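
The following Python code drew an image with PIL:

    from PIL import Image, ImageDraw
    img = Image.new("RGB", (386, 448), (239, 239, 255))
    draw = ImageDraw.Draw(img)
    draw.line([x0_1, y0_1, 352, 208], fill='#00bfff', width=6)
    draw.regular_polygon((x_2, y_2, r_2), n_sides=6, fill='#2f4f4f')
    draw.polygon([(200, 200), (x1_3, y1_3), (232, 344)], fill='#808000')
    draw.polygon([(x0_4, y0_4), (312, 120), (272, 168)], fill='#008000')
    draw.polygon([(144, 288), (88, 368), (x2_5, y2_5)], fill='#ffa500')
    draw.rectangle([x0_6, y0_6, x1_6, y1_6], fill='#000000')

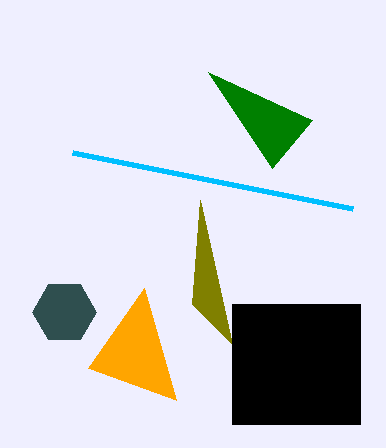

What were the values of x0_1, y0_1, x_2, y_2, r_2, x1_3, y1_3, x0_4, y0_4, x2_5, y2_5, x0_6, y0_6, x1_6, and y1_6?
x0_1 = 72, y0_1 = 152, x_2 = 64, y_2 = 312, r_2 = 32, x1_3 = 192, y1_3 = 304, x0_4 = 208, y0_4 = 72, x2_5 = 176, y2_5 = 400, x0_6 = 232, y0_6 = 304, x1_6 = 360, y1_6 = 424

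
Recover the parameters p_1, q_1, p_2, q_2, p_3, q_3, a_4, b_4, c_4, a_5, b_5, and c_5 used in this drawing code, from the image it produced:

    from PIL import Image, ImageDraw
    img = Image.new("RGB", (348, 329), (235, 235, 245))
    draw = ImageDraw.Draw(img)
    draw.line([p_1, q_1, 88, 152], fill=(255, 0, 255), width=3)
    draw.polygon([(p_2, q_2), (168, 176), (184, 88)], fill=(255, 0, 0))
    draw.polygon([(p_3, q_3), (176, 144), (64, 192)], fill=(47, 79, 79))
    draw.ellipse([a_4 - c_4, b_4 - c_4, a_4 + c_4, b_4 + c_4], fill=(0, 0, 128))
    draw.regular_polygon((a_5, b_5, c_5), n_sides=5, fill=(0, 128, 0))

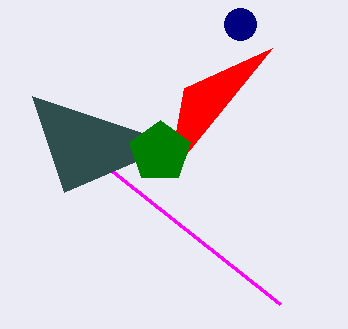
p_1 = 280, q_1 = 304, p_2 = 272, q_2 = 48, p_3 = 32, q_3 = 96, a_4 = 240, b_4 = 24, c_4 = 16, a_5 = 160, b_5 = 152, c_5 = 32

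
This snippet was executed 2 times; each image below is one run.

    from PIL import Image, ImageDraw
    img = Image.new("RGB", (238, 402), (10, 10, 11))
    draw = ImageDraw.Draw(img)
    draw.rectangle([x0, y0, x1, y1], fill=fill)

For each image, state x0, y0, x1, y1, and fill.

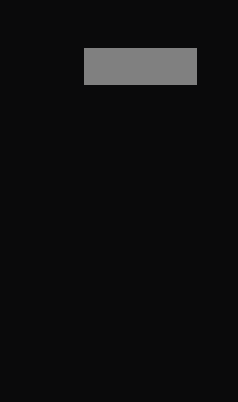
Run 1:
x0 = 84; y0 = 48; x1 = 196; y1 = 84; fill = 'gray'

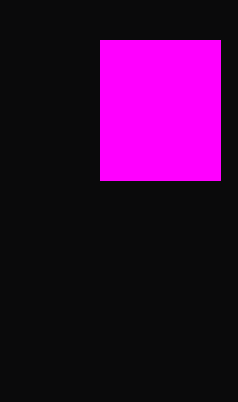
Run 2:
x0 = 100; y0 = 40; x1 = 220; y1 = 180; fill = 'magenta'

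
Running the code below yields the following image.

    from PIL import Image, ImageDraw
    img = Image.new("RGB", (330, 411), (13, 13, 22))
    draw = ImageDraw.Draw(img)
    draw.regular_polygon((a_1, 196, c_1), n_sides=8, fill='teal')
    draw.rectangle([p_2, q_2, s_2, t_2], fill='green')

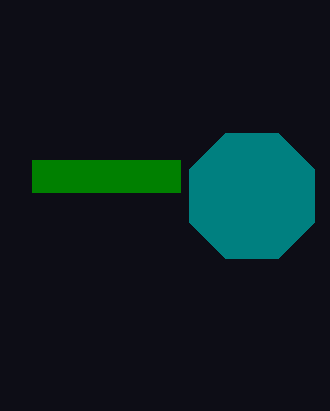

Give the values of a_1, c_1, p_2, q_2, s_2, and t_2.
a_1 = 252
c_1 = 68
p_2 = 32
q_2 = 160
s_2 = 180
t_2 = 192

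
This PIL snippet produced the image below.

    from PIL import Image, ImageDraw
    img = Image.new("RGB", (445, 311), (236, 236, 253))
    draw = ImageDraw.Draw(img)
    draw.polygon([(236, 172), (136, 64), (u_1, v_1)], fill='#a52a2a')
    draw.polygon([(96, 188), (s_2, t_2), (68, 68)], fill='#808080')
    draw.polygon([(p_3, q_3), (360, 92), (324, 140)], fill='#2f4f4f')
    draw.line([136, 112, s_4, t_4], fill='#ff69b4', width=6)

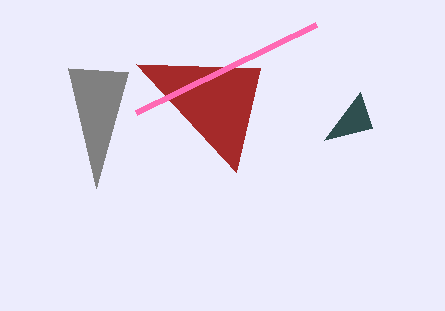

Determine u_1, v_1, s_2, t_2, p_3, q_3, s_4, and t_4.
u_1 = 260; v_1 = 68; s_2 = 128; t_2 = 72; p_3 = 372; q_3 = 128; s_4 = 316; t_4 = 24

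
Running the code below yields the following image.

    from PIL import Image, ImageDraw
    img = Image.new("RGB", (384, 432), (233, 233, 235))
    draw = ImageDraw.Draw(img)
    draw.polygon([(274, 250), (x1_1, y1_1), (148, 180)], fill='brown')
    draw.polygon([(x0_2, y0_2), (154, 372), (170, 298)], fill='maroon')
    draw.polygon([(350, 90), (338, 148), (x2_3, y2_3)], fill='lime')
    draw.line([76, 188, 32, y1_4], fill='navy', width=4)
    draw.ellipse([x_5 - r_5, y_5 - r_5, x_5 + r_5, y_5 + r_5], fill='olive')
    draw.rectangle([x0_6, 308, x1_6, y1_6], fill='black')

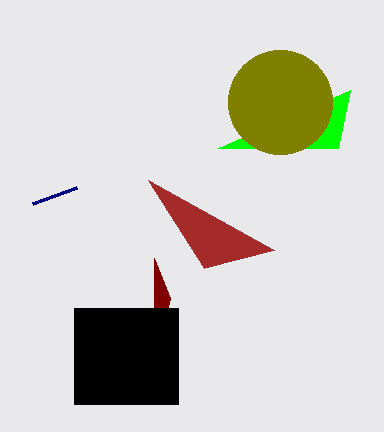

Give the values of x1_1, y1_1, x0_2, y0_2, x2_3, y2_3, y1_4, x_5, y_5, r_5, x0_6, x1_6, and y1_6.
x1_1 = 204
y1_1 = 268
x0_2 = 154
y0_2 = 258
x2_3 = 218
y2_3 = 148
y1_4 = 204
x_5 = 280
y_5 = 102
r_5 = 52
x0_6 = 74
x1_6 = 178
y1_6 = 404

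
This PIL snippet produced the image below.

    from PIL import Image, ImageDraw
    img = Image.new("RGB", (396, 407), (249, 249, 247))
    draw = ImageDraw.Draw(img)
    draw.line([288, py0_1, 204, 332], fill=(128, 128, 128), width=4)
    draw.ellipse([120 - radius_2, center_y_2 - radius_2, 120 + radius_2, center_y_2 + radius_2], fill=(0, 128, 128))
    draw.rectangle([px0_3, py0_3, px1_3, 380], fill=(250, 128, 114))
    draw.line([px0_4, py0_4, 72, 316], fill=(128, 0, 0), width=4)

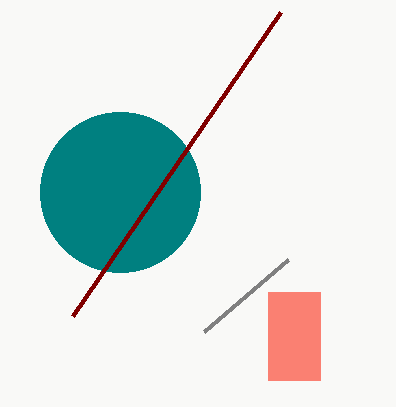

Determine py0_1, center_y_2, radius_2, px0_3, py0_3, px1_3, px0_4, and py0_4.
py0_1 = 260, center_y_2 = 192, radius_2 = 80, px0_3 = 268, py0_3 = 292, px1_3 = 320, px0_4 = 280, py0_4 = 12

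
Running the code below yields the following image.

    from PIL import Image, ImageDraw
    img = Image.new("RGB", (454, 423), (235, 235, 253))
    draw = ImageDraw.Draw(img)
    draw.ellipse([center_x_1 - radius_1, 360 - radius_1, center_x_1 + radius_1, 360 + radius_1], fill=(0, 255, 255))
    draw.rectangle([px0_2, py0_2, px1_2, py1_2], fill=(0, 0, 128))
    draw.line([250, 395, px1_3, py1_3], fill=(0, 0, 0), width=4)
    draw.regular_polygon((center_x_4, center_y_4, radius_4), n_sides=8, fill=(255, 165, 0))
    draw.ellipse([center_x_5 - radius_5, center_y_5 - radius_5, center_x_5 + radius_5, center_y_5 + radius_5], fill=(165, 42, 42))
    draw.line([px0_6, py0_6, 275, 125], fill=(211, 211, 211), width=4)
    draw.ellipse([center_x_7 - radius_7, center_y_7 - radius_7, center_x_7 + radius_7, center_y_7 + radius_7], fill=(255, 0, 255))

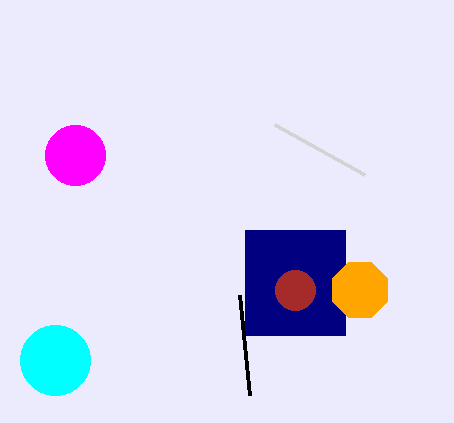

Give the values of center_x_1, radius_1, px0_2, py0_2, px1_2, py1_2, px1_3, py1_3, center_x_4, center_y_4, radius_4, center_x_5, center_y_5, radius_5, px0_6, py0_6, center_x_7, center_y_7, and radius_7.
center_x_1 = 55; radius_1 = 35; px0_2 = 245; py0_2 = 230; px1_2 = 345; py1_2 = 335; px1_3 = 240; py1_3 = 295; center_x_4 = 360; center_y_4 = 290; radius_4 = 30; center_x_5 = 295; center_y_5 = 290; radius_5 = 20; px0_6 = 365; py0_6 = 175; center_x_7 = 75; center_y_7 = 155; radius_7 = 30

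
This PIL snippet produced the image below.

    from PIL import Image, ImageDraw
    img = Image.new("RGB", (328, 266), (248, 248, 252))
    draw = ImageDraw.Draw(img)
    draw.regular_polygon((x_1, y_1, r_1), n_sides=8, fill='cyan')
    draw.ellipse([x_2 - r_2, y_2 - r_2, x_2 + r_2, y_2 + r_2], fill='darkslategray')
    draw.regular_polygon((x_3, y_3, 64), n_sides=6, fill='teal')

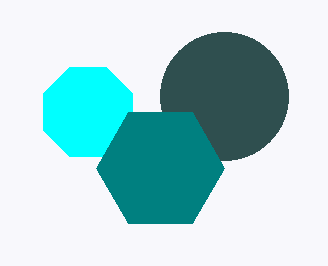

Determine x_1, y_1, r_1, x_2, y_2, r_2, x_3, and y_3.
x_1 = 88; y_1 = 112; r_1 = 48; x_2 = 224; y_2 = 96; r_2 = 64; x_3 = 160; y_3 = 168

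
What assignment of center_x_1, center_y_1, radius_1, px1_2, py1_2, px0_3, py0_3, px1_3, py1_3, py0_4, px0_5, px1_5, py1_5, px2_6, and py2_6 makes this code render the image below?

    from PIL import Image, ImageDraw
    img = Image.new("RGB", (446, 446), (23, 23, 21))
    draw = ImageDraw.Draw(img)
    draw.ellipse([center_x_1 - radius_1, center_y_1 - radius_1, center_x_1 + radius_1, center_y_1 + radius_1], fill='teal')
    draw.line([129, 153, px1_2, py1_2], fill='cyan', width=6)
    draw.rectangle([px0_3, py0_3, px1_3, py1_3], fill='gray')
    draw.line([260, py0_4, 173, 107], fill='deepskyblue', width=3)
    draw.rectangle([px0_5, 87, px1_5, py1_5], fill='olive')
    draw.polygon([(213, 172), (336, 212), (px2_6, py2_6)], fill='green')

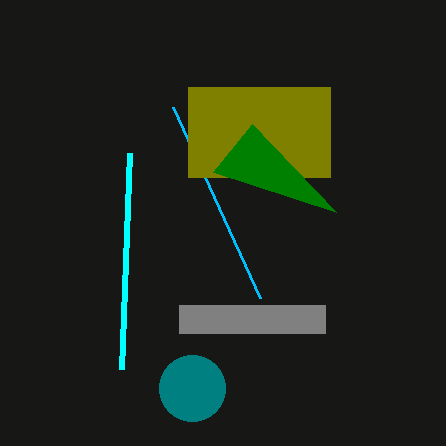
center_x_1 = 192, center_y_1 = 388, radius_1 = 33, px1_2 = 121, py1_2 = 369, px0_3 = 179, py0_3 = 305, px1_3 = 325, py1_3 = 333, py0_4 = 298, px0_5 = 188, px1_5 = 330, py1_5 = 177, px2_6 = 252, py2_6 = 124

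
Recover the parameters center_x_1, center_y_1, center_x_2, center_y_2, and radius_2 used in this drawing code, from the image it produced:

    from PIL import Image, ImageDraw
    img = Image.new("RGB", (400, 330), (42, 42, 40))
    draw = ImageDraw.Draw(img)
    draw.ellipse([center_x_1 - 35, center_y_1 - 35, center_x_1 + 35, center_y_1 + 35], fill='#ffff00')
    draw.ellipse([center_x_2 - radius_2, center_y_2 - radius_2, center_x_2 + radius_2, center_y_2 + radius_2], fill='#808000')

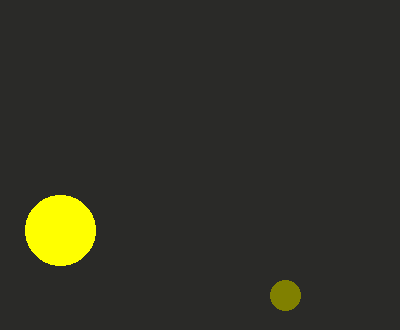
center_x_1 = 60, center_y_1 = 230, center_x_2 = 285, center_y_2 = 295, radius_2 = 15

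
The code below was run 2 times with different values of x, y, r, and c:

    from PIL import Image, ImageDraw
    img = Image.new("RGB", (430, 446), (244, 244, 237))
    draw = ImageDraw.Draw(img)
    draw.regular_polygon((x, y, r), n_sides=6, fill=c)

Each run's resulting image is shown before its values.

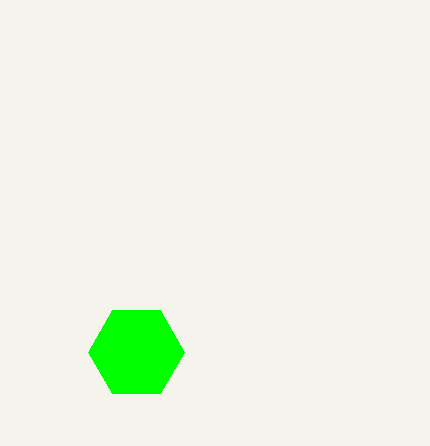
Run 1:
x = 136, y = 352, r = 48, c = 'lime'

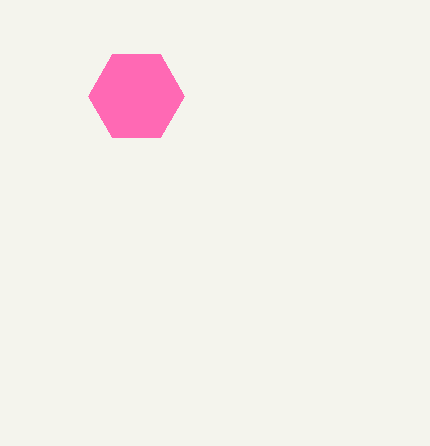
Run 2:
x = 136; y = 96; r = 48; c = 'hotpink'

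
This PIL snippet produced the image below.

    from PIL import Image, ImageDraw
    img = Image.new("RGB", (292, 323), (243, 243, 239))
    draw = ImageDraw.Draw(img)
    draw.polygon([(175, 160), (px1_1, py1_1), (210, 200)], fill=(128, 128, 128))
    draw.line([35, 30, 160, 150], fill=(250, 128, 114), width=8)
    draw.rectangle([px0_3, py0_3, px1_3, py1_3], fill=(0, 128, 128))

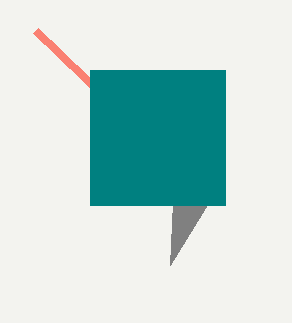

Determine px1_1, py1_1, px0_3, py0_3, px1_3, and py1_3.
px1_1 = 170; py1_1 = 265; px0_3 = 90; py0_3 = 70; px1_3 = 225; py1_3 = 205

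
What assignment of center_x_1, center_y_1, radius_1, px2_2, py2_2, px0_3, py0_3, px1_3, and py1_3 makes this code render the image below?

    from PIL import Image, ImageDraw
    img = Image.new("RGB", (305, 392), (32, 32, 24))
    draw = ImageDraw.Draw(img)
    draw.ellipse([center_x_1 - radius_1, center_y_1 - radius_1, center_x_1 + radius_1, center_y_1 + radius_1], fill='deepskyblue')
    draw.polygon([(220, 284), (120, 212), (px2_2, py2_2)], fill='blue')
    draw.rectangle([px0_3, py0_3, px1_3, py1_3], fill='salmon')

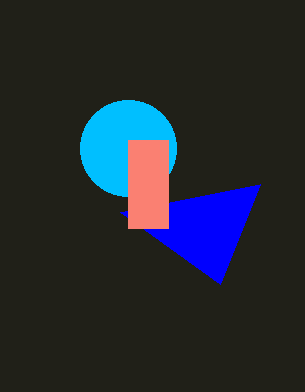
center_x_1 = 128
center_y_1 = 148
radius_1 = 48
px2_2 = 260
py2_2 = 184
px0_3 = 128
py0_3 = 140
px1_3 = 168
py1_3 = 228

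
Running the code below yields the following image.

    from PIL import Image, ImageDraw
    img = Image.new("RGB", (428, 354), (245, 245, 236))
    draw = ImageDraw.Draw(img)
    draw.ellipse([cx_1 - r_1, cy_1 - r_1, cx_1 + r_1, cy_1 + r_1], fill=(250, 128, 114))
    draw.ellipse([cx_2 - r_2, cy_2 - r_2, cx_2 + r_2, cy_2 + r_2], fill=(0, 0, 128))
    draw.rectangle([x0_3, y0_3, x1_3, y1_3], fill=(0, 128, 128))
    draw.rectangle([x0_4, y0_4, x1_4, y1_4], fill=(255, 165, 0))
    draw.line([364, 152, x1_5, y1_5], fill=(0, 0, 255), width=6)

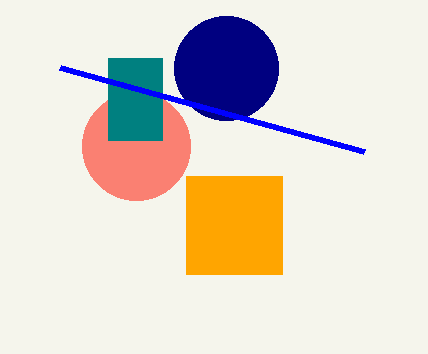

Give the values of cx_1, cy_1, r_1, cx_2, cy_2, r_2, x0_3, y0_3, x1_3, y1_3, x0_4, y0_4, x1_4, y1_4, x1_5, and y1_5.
cx_1 = 136
cy_1 = 146
r_1 = 54
cx_2 = 226
cy_2 = 68
r_2 = 52
x0_3 = 108
y0_3 = 58
x1_3 = 162
y1_3 = 140
x0_4 = 186
y0_4 = 176
x1_4 = 282
y1_4 = 274
x1_5 = 60
y1_5 = 68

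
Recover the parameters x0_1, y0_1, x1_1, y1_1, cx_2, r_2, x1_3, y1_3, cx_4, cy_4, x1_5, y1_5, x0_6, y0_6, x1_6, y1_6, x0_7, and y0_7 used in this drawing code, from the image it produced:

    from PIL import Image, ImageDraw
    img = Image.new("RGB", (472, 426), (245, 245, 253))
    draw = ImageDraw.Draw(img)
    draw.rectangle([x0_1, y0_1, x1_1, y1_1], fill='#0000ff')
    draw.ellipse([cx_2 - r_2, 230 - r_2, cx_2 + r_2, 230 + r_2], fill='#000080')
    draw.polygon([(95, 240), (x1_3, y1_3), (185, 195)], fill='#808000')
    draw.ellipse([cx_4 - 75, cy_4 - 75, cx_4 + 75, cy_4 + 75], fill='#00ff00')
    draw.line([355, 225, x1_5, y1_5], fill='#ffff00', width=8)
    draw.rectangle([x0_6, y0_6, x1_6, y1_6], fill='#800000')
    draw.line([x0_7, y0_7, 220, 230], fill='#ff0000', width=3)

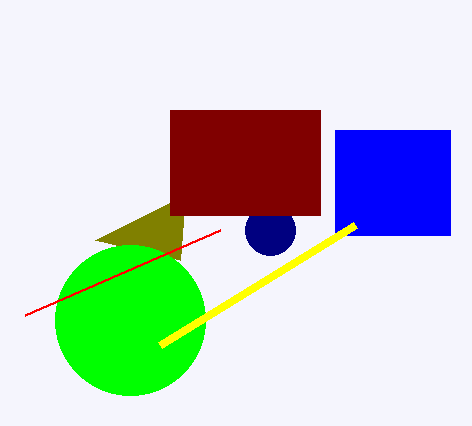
x0_1 = 335
y0_1 = 130
x1_1 = 450
y1_1 = 235
cx_2 = 270
r_2 = 25
x1_3 = 180
y1_3 = 260
cx_4 = 130
cy_4 = 320
x1_5 = 160
y1_5 = 345
x0_6 = 170
y0_6 = 110
x1_6 = 320
y1_6 = 215
x0_7 = 25
y0_7 = 315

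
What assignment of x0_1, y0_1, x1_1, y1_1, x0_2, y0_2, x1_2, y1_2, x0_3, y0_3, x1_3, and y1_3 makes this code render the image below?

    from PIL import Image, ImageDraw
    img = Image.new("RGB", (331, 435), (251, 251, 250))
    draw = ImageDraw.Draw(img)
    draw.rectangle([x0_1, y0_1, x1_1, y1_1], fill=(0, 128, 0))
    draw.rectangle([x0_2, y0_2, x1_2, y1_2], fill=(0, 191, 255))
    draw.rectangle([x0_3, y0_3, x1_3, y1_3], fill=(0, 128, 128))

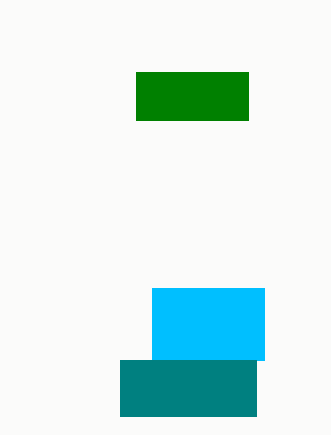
x0_1 = 136
y0_1 = 72
x1_1 = 248
y1_1 = 120
x0_2 = 152
y0_2 = 288
x1_2 = 264
y1_2 = 360
x0_3 = 120
y0_3 = 360
x1_3 = 256
y1_3 = 416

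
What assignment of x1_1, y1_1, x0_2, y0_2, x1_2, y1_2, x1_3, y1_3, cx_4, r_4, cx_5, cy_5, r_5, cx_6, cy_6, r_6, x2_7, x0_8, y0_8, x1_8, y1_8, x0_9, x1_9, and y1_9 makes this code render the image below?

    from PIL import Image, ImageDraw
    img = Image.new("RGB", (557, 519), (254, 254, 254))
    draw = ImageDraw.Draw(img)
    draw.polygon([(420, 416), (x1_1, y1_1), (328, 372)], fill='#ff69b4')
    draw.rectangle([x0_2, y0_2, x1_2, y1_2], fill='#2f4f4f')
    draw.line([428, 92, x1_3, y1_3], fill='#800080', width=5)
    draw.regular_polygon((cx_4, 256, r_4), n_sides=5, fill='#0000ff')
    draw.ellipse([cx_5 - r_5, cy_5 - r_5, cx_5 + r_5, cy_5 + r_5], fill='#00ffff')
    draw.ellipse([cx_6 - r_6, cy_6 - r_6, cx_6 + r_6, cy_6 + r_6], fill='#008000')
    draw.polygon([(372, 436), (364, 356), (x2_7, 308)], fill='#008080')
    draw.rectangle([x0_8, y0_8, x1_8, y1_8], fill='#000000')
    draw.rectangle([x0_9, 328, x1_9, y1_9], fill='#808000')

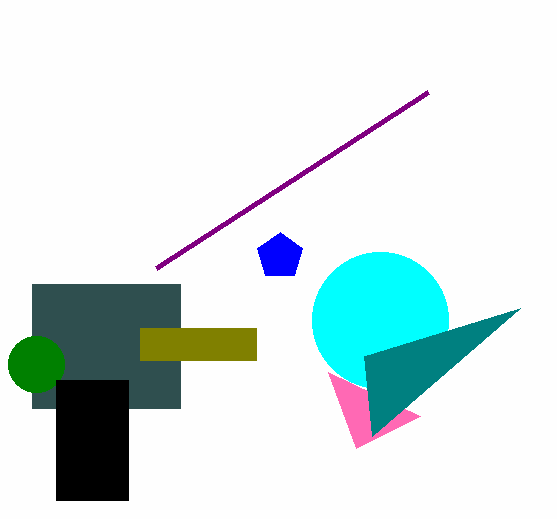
x1_1 = 356; y1_1 = 448; x0_2 = 32; y0_2 = 284; x1_2 = 180; y1_2 = 408; x1_3 = 156; y1_3 = 268; cx_4 = 280; r_4 = 24; cx_5 = 380; cy_5 = 320; r_5 = 68; cx_6 = 36; cy_6 = 364; r_6 = 28; x2_7 = 520; x0_8 = 56; y0_8 = 380; x1_8 = 128; y1_8 = 500; x0_9 = 140; x1_9 = 256; y1_9 = 360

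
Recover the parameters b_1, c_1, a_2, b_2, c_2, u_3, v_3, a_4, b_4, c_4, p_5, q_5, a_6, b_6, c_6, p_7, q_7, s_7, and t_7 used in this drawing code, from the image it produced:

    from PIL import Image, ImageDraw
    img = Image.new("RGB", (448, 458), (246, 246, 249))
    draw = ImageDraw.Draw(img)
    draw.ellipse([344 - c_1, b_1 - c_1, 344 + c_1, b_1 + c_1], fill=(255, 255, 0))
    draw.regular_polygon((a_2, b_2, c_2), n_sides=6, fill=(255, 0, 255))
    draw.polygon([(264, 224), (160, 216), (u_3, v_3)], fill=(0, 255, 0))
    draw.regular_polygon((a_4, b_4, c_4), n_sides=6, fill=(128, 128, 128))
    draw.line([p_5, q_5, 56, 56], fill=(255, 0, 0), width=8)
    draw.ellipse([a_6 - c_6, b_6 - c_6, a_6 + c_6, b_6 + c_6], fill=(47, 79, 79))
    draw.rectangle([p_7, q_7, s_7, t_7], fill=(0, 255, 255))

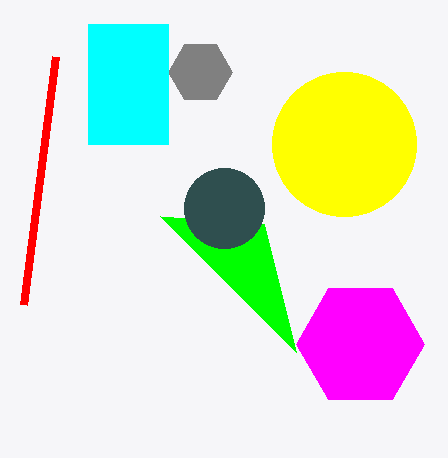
b_1 = 144, c_1 = 72, a_2 = 360, b_2 = 344, c_2 = 64, u_3 = 296, v_3 = 352, a_4 = 200, b_4 = 72, c_4 = 32, p_5 = 24, q_5 = 304, a_6 = 224, b_6 = 208, c_6 = 40, p_7 = 88, q_7 = 24, s_7 = 168, t_7 = 144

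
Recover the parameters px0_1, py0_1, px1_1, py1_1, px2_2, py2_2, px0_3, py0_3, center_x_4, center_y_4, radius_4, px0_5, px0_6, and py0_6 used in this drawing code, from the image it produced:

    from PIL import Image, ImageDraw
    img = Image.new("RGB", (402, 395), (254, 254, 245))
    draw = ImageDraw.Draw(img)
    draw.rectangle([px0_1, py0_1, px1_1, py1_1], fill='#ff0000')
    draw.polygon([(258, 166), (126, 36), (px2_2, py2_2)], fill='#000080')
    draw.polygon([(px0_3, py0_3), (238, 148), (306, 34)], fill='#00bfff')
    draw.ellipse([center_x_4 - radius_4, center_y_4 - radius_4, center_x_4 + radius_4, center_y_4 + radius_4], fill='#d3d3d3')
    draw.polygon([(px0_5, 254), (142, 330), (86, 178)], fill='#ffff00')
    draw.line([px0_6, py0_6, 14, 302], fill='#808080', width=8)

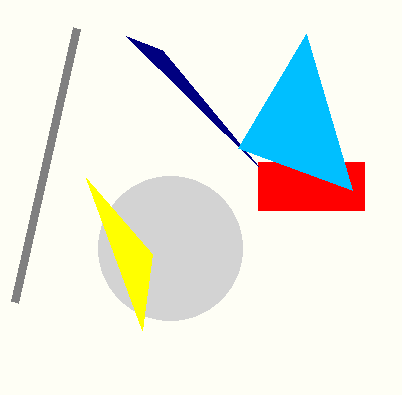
px0_1 = 258; py0_1 = 162; px1_1 = 364; py1_1 = 210; px2_2 = 162; py2_2 = 50; px0_3 = 352; py0_3 = 190; center_x_4 = 170; center_y_4 = 248; radius_4 = 72; px0_5 = 152; px0_6 = 76; py0_6 = 28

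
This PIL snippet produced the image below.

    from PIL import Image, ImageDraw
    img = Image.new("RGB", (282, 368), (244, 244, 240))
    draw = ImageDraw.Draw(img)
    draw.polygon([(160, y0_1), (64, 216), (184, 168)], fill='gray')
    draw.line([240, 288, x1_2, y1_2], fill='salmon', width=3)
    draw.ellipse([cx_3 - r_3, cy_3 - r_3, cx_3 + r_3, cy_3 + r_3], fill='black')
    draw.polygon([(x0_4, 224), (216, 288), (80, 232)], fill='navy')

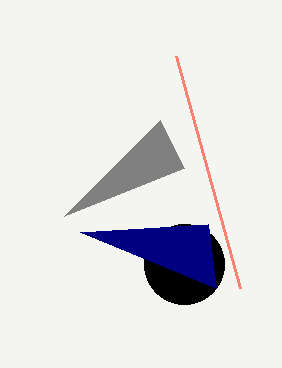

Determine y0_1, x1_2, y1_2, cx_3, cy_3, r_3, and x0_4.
y0_1 = 120, x1_2 = 176, y1_2 = 56, cx_3 = 184, cy_3 = 264, r_3 = 40, x0_4 = 208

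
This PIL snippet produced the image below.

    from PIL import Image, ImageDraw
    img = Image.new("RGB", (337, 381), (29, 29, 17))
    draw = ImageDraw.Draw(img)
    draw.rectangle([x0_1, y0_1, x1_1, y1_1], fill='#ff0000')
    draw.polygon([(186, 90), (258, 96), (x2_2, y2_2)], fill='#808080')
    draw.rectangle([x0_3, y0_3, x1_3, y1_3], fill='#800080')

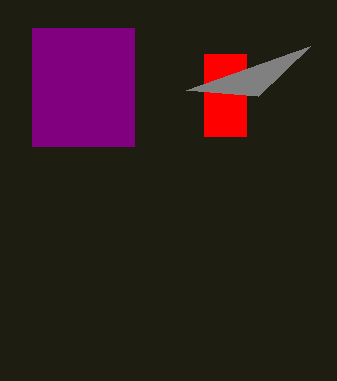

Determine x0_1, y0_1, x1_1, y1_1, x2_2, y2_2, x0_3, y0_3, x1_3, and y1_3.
x0_1 = 204, y0_1 = 54, x1_1 = 246, y1_1 = 136, x2_2 = 310, y2_2 = 46, x0_3 = 32, y0_3 = 28, x1_3 = 134, y1_3 = 146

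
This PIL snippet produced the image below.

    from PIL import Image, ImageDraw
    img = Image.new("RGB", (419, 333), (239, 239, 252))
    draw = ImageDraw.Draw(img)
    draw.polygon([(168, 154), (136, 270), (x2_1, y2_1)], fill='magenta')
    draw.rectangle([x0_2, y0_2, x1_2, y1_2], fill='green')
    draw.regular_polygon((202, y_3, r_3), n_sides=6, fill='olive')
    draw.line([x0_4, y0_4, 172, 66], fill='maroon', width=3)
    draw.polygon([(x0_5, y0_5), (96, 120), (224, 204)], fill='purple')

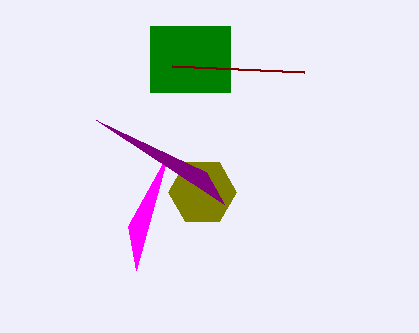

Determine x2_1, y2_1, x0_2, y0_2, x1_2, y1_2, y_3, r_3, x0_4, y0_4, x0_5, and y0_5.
x2_1 = 128; y2_1 = 226; x0_2 = 150; y0_2 = 26; x1_2 = 230; y1_2 = 92; y_3 = 192; r_3 = 34; x0_4 = 304; y0_4 = 72; x0_5 = 206; y0_5 = 172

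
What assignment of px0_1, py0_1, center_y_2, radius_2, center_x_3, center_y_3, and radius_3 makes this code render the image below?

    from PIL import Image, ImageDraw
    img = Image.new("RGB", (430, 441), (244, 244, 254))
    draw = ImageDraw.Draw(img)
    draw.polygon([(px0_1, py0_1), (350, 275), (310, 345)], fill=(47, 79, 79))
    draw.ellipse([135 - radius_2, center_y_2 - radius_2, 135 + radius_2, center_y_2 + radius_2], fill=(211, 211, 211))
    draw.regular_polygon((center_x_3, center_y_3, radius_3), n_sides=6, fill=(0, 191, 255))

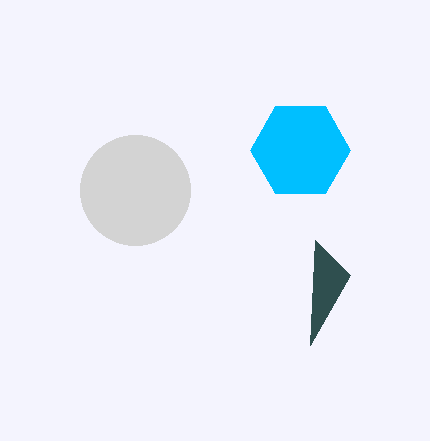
px0_1 = 315; py0_1 = 240; center_y_2 = 190; radius_2 = 55; center_x_3 = 300; center_y_3 = 150; radius_3 = 50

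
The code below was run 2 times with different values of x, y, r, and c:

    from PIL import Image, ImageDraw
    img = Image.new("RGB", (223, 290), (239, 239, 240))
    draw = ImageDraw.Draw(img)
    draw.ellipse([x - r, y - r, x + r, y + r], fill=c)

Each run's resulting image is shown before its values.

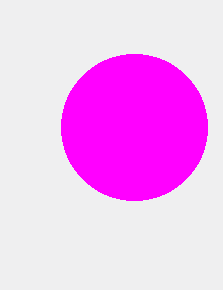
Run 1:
x = 134; y = 127; r = 73; c = 'magenta'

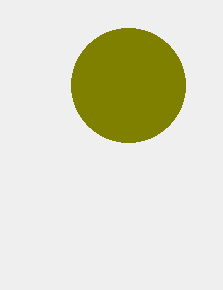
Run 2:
x = 128; y = 85; r = 57; c = 'olive'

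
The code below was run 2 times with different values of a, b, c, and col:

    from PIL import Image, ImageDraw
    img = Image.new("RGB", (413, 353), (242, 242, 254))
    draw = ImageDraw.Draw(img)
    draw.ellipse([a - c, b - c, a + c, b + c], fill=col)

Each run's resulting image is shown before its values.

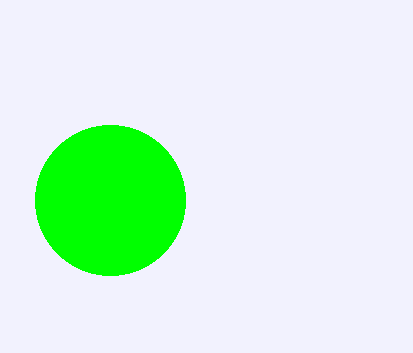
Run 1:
a = 110, b = 200, c = 75, col = 'lime'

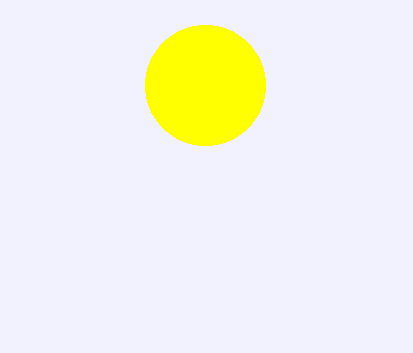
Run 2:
a = 205; b = 85; c = 60; col = 'yellow'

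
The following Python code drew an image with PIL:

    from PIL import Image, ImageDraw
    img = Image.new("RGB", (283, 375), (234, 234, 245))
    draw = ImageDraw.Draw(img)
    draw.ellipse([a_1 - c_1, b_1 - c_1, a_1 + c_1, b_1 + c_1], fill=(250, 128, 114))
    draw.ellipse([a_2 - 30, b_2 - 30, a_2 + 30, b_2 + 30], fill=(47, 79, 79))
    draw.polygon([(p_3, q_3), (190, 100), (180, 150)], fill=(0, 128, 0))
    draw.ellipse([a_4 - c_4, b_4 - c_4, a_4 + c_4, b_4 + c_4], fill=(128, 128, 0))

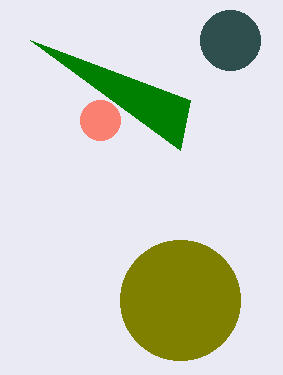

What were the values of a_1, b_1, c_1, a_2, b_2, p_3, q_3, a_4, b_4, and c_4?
a_1 = 100
b_1 = 120
c_1 = 20
a_2 = 230
b_2 = 40
p_3 = 30
q_3 = 40
a_4 = 180
b_4 = 300
c_4 = 60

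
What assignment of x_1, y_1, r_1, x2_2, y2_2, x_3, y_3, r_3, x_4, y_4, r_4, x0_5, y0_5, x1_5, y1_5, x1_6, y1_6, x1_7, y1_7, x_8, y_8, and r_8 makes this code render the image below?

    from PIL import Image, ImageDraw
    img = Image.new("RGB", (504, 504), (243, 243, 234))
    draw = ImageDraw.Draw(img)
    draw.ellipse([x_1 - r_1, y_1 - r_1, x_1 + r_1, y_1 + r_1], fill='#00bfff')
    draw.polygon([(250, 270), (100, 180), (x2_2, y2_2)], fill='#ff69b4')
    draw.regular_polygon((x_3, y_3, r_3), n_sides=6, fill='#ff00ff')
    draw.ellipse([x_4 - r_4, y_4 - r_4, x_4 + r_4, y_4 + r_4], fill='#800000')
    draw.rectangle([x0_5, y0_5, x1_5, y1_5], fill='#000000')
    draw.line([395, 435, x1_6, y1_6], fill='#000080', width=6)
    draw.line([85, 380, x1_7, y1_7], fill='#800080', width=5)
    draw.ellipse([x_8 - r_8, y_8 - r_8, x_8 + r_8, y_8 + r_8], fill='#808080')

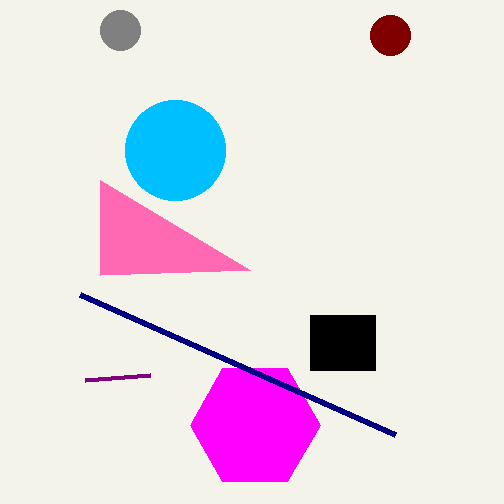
x_1 = 175; y_1 = 150; r_1 = 50; x2_2 = 100; y2_2 = 275; x_3 = 255; y_3 = 425; r_3 = 65; x_4 = 390; y_4 = 35; r_4 = 20; x0_5 = 310; y0_5 = 315; x1_5 = 375; y1_5 = 370; x1_6 = 80; y1_6 = 295; x1_7 = 150; y1_7 = 375; x_8 = 120; y_8 = 30; r_8 = 20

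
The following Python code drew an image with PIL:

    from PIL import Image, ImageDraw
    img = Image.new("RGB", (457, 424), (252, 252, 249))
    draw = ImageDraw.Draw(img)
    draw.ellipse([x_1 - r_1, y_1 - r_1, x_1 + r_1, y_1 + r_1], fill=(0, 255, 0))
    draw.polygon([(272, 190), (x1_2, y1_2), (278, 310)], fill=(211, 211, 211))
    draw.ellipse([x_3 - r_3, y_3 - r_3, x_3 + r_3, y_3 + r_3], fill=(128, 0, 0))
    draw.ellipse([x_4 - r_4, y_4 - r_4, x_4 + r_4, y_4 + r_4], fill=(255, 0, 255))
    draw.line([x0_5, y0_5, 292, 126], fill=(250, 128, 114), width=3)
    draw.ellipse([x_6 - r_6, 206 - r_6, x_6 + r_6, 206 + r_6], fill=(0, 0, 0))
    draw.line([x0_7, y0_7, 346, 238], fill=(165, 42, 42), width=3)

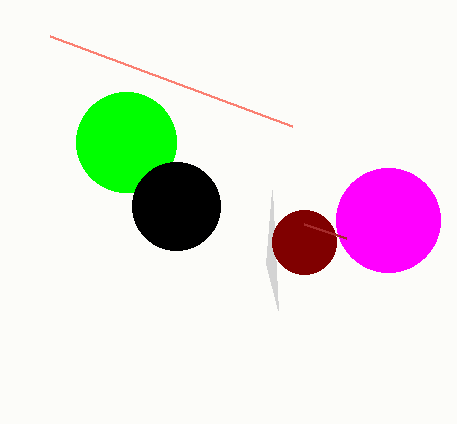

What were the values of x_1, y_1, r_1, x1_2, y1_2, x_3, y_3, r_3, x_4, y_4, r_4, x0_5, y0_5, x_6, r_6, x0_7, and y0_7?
x_1 = 126
y_1 = 142
r_1 = 50
x1_2 = 266
y1_2 = 264
x_3 = 304
y_3 = 242
r_3 = 32
x_4 = 388
y_4 = 220
r_4 = 52
x0_5 = 50
y0_5 = 36
x_6 = 176
r_6 = 44
x0_7 = 304
y0_7 = 224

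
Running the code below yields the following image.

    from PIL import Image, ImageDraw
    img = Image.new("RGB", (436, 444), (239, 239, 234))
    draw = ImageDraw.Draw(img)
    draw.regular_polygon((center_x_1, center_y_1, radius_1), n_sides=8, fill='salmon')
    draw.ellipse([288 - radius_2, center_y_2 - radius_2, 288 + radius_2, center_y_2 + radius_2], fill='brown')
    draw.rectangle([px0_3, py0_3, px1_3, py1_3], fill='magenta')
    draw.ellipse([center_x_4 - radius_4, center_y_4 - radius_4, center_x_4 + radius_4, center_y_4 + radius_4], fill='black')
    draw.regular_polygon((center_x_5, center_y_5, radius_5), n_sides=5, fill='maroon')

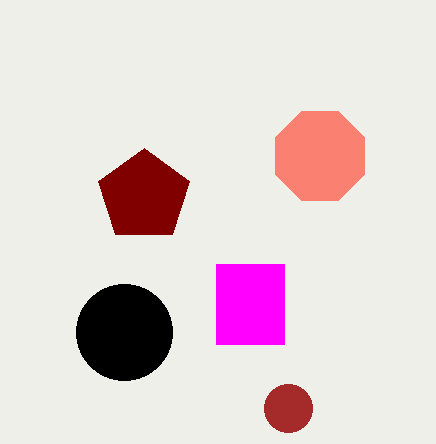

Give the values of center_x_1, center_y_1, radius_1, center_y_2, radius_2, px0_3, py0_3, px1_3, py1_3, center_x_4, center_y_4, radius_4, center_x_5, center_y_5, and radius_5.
center_x_1 = 320; center_y_1 = 156; radius_1 = 48; center_y_2 = 408; radius_2 = 24; px0_3 = 216; py0_3 = 264; px1_3 = 284; py1_3 = 344; center_x_4 = 124; center_y_4 = 332; radius_4 = 48; center_x_5 = 144; center_y_5 = 196; radius_5 = 48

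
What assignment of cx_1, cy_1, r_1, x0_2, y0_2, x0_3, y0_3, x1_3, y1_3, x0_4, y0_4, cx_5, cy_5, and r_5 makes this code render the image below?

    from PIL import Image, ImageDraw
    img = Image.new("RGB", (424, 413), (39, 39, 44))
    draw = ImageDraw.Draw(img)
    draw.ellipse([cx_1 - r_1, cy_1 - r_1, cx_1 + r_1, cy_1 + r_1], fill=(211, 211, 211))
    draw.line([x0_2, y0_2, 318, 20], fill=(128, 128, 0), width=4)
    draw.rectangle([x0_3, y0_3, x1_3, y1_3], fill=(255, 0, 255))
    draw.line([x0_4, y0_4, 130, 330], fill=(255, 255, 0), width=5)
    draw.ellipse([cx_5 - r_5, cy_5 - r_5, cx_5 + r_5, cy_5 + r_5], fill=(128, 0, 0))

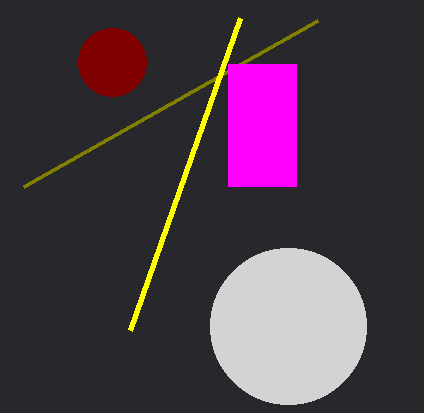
cx_1 = 288
cy_1 = 326
r_1 = 78
x0_2 = 24
y0_2 = 186
x0_3 = 228
y0_3 = 64
x1_3 = 296
y1_3 = 186
x0_4 = 240
y0_4 = 18
cx_5 = 112
cy_5 = 62
r_5 = 34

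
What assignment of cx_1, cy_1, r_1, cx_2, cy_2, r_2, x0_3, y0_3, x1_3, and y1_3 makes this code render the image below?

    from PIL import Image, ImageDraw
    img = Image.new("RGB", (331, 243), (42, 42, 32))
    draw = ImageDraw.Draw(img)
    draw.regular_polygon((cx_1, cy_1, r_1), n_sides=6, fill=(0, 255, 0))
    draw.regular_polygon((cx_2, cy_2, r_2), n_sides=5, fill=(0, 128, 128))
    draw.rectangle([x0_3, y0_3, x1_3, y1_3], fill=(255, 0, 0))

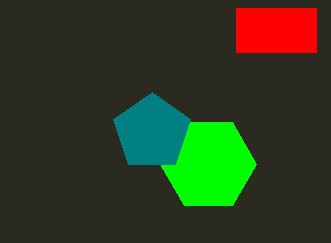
cx_1 = 208, cy_1 = 164, r_1 = 48, cx_2 = 152, cy_2 = 132, r_2 = 40, x0_3 = 236, y0_3 = 8, x1_3 = 316, y1_3 = 52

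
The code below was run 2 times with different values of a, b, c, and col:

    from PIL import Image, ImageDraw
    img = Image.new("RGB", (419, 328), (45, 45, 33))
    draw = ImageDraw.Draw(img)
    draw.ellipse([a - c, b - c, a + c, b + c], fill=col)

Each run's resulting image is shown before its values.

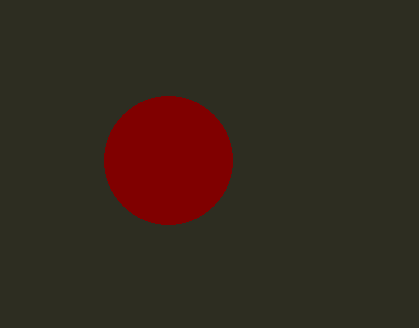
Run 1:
a = 168; b = 160; c = 64; col = 'maroon'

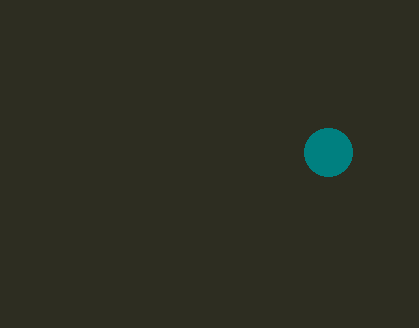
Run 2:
a = 328, b = 152, c = 24, col = 'teal'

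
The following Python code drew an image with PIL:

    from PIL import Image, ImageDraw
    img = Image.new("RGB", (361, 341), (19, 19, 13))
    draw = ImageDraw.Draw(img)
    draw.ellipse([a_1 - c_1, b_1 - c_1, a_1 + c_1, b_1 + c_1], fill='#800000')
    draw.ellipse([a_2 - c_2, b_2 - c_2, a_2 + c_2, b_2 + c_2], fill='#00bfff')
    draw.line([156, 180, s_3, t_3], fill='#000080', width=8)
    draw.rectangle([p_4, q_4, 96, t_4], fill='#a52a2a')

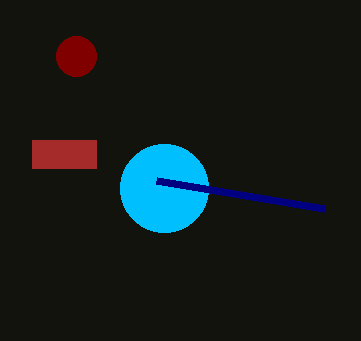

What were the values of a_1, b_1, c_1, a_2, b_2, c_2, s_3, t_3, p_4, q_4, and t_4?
a_1 = 76; b_1 = 56; c_1 = 20; a_2 = 164; b_2 = 188; c_2 = 44; s_3 = 324; t_3 = 208; p_4 = 32; q_4 = 140; t_4 = 168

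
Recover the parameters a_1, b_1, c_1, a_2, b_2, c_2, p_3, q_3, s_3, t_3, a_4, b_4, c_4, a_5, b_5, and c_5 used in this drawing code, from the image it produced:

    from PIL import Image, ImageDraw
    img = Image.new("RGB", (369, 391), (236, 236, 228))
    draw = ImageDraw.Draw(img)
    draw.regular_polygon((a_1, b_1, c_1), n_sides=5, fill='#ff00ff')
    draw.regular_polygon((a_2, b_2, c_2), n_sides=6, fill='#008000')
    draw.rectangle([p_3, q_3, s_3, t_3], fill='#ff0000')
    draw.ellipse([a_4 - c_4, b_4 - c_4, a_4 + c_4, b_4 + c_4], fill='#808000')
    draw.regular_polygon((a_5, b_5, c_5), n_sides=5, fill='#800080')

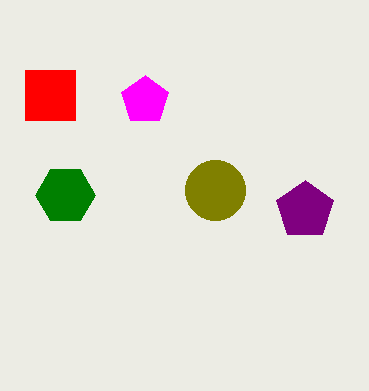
a_1 = 145, b_1 = 100, c_1 = 25, a_2 = 65, b_2 = 195, c_2 = 30, p_3 = 25, q_3 = 70, s_3 = 75, t_3 = 120, a_4 = 215, b_4 = 190, c_4 = 30, a_5 = 305, b_5 = 210, c_5 = 30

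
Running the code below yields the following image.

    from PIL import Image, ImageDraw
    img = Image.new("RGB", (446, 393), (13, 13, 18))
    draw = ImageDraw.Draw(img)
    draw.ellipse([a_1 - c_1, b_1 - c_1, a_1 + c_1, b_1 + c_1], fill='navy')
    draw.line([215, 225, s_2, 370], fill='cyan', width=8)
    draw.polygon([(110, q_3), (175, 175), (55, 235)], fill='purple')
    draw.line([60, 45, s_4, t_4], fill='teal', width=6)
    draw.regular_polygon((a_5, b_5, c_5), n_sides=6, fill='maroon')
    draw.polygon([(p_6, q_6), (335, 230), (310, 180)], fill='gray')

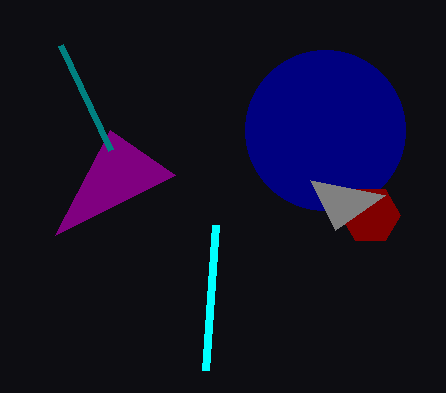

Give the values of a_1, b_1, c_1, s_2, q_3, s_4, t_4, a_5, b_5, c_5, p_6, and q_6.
a_1 = 325, b_1 = 130, c_1 = 80, s_2 = 205, q_3 = 130, s_4 = 110, t_4 = 150, a_5 = 370, b_5 = 215, c_5 = 30, p_6 = 385, q_6 = 195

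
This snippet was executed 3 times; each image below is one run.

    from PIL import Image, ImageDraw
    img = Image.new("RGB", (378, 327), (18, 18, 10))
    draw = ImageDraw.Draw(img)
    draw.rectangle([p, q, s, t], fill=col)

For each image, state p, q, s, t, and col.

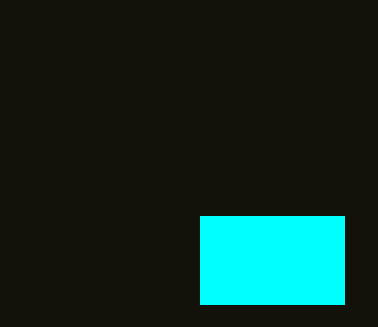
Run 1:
p = 200, q = 216, s = 344, t = 304, col = 'cyan'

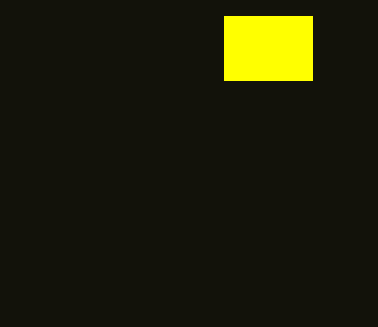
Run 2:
p = 224, q = 16, s = 312, t = 80, col = 'yellow'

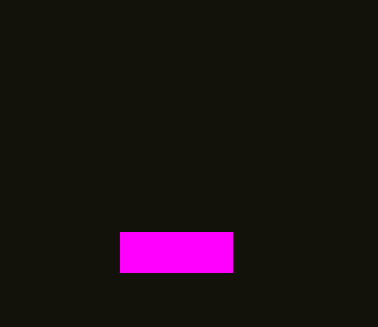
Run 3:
p = 120, q = 232, s = 232, t = 272, col = 'magenta'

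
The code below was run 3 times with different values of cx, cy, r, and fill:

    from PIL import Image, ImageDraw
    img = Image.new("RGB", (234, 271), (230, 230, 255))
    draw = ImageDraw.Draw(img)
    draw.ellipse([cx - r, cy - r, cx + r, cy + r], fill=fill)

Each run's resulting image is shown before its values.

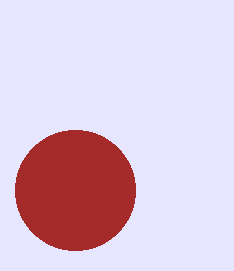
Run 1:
cx = 75
cy = 190
r = 60
fill = 'brown'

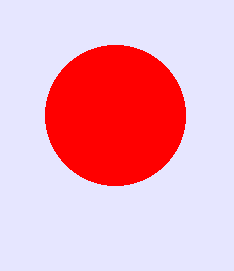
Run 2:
cx = 115
cy = 115
r = 70
fill = 'red'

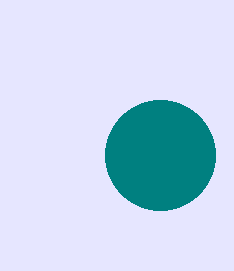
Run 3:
cx = 160, cy = 155, r = 55, fill = 'teal'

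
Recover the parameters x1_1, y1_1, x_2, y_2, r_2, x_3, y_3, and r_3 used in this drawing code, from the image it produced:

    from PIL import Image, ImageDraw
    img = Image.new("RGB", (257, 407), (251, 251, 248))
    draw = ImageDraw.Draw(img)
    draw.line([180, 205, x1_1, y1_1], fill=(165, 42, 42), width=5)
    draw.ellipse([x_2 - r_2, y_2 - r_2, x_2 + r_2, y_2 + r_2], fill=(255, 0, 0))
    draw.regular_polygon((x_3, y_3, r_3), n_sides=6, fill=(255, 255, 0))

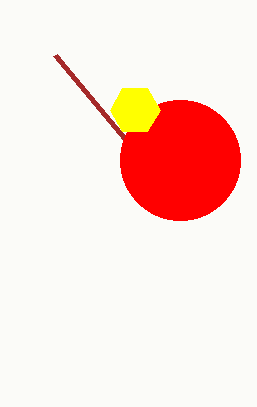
x1_1 = 55
y1_1 = 55
x_2 = 180
y_2 = 160
r_2 = 60
x_3 = 135
y_3 = 110
r_3 = 25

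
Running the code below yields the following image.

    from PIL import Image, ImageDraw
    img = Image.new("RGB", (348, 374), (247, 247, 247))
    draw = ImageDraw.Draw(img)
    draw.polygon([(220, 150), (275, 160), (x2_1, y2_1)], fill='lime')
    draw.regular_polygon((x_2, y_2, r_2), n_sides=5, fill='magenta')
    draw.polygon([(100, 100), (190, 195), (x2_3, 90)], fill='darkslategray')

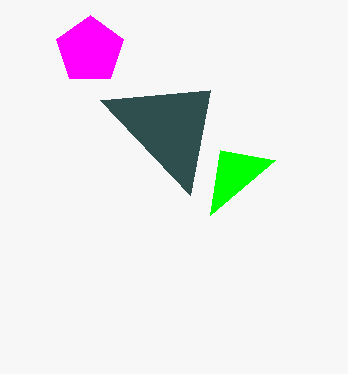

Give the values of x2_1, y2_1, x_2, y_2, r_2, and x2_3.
x2_1 = 210; y2_1 = 215; x_2 = 90; y_2 = 50; r_2 = 35; x2_3 = 210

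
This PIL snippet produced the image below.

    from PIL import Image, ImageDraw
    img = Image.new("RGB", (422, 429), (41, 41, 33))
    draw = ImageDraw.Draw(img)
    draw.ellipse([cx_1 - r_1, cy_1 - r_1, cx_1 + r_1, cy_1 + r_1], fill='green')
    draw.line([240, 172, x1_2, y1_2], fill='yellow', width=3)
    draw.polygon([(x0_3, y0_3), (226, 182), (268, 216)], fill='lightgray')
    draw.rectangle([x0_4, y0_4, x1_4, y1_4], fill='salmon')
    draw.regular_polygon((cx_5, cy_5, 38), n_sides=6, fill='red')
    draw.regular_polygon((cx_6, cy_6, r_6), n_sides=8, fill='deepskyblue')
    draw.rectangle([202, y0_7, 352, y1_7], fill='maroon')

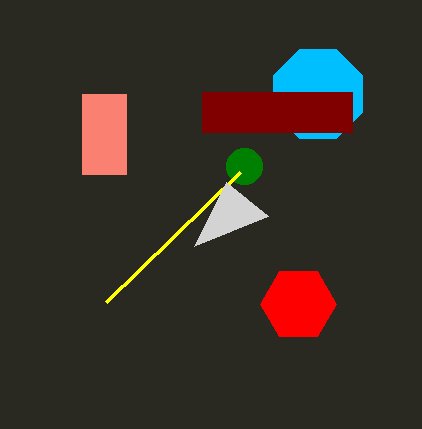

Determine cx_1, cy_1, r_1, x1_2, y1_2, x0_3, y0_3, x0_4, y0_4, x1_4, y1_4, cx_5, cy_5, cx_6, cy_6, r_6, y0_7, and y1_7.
cx_1 = 244; cy_1 = 166; r_1 = 18; x1_2 = 106; y1_2 = 302; x0_3 = 194; y0_3 = 246; x0_4 = 82; y0_4 = 94; x1_4 = 126; y1_4 = 174; cx_5 = 298; cy_5 = 304; cx_6 = 318; cy_6 = 94; r_6 = 48; y0_7 = 92; y1_7 = 132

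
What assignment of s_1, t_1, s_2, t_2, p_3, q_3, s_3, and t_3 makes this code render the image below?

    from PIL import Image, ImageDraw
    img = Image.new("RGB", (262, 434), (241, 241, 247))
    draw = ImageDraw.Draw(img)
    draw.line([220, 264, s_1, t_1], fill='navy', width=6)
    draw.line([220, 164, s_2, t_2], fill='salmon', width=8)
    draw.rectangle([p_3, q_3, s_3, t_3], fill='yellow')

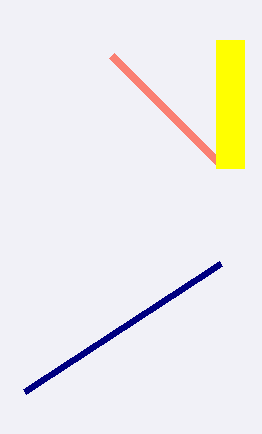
s_1 = 24, t_1 = 392, s_2 = 112, t_2 = 56, p_3 = 216, q_3 = 40, s_3 = 244, t_3 = 168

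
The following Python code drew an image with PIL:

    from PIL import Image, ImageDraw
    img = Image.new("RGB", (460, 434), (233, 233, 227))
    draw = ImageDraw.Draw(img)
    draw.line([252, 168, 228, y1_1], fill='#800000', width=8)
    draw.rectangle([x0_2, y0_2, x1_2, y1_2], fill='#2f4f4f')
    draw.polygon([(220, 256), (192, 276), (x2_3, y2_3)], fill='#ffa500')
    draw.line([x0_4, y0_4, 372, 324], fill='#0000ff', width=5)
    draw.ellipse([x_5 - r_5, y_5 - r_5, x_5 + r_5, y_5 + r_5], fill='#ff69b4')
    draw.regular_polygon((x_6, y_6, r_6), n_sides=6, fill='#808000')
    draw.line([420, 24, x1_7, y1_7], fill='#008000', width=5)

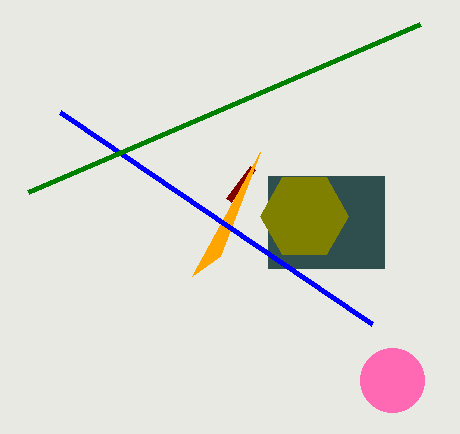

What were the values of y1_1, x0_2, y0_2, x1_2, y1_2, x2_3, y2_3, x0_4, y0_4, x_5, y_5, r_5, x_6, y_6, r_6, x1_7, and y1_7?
y1_1 = 200; x0_2 = 268; y0_2 = 176; x1_2 = 384; y1_2 = 268; x2_3 = 260; y2_3 = 152; x0_4 = 60; y0_4 = 112; x_5 = 392; y_5 = 380; r_5 = 32; x_6 = 304; y_6 = 216; r_6 = 44; x1_7 = 28; y1_7 = 192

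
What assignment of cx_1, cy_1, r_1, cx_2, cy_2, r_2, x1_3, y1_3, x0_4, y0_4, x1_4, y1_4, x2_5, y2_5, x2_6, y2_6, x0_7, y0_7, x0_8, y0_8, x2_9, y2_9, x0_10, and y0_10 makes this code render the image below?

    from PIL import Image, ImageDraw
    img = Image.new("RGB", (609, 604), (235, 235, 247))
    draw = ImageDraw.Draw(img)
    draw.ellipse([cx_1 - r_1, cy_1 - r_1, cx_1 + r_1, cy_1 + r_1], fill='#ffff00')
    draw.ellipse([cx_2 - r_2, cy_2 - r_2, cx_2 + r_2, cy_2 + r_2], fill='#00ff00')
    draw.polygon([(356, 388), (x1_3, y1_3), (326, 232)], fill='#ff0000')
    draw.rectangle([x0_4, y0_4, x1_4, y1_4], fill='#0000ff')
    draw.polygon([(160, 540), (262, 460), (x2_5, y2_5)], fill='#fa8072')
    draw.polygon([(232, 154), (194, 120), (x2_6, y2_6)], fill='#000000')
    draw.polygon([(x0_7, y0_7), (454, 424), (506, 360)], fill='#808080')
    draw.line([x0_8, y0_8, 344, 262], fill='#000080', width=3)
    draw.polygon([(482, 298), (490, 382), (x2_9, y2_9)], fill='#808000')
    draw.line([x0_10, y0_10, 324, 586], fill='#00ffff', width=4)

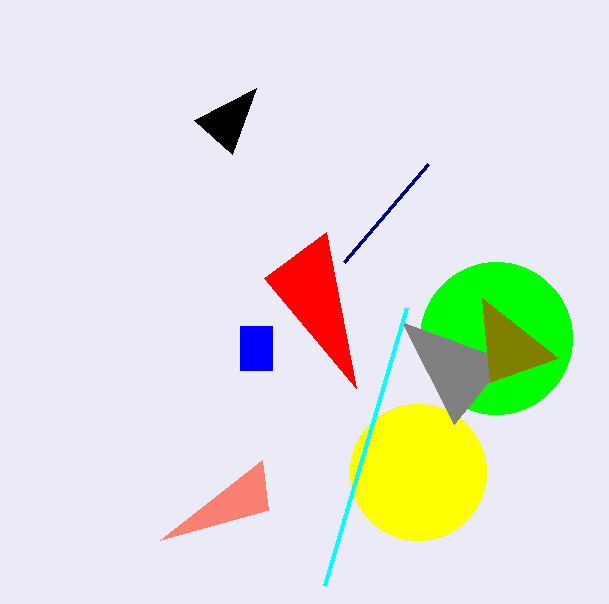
cx_1 = 418; cy_1 = 472; r_1 = 68; cx_2 = 496; cy_2 = 338; r_2 = 76; x1_3 = 264; y1_3 = 278; x0_4 = 240; y0_4 = 326; x1_4 = 272; y1_4 = 370; x2_5 = 268; y2_5 = 510; x2_6 = 256; y2_6 = 88; x0_7 = 402; y0_7 = 322; x0_8 = 428; y0_8 = 164; x2_9 = 558; y2_9 = 358; x0_10 = 406; y0_10 = 308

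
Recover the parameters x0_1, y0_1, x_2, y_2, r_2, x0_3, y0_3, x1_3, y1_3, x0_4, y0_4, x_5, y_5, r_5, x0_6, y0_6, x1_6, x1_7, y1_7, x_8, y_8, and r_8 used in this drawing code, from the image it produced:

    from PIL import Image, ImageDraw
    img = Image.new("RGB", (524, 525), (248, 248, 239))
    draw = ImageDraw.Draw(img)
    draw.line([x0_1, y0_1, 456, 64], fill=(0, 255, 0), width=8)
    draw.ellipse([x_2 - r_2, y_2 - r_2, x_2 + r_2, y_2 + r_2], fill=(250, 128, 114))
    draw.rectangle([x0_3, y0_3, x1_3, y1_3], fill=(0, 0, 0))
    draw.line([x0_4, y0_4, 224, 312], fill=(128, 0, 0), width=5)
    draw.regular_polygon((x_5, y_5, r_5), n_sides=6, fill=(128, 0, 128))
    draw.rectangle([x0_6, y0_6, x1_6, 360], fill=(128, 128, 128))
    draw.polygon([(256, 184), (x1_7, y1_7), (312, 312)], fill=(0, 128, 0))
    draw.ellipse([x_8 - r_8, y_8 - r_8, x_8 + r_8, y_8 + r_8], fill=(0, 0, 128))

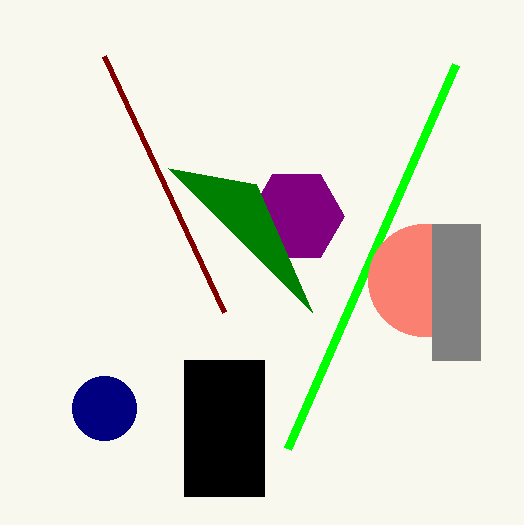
x0_1 = 288
y0_1 = 448
x_2 = 424
y_2 = 280
r_2 = 56
x0_3 = 184
y0_3 = 360
x1_3 = 264
y1_3 = 496
x0_4 = 104
y0_4 = 56
x_5 = 296
y_5 = 216
r_5 = 48
x0_6 = 432
y0_6 = 224
x1_6 = 480
x1_7 = 168
y1_7 = 168
x_8 = 104
y_8 = 408
r_8 = 32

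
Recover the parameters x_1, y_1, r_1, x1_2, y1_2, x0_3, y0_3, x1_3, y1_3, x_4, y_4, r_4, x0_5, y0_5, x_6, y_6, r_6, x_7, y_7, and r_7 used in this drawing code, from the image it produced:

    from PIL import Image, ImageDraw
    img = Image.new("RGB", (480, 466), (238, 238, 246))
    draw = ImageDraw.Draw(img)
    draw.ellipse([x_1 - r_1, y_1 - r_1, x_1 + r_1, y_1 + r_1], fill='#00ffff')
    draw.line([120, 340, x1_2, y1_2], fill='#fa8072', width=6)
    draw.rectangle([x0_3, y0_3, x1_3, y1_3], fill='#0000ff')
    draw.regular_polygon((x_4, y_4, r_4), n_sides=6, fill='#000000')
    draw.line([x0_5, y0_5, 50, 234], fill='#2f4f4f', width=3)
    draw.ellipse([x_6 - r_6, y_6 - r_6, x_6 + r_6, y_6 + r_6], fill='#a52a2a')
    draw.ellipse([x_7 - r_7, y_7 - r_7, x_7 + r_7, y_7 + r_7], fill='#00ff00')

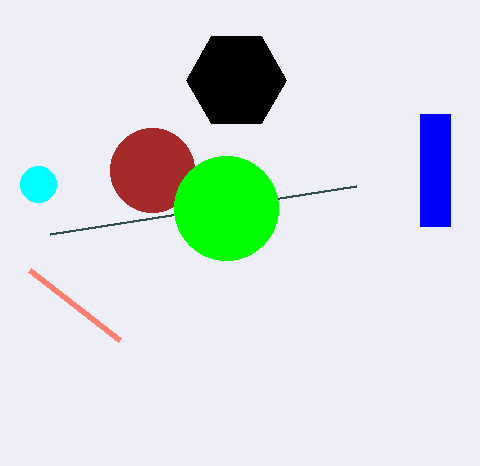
x_1 = 38
y_1 = 184
r_1 = 18
x1_2 = 30
y1_2 = 270
x0_3 = 420
y0_3 = 114
x1_3 = 450
y1_3 = 226
x_4 = 236
y_4 = 80
r_4 = 50
x0_5 = 356
y0_5 = 186
x_6 = 152
y_6 = 170
r_6 = 42
x_7 = 226
y_7 = 208
r_7 = 52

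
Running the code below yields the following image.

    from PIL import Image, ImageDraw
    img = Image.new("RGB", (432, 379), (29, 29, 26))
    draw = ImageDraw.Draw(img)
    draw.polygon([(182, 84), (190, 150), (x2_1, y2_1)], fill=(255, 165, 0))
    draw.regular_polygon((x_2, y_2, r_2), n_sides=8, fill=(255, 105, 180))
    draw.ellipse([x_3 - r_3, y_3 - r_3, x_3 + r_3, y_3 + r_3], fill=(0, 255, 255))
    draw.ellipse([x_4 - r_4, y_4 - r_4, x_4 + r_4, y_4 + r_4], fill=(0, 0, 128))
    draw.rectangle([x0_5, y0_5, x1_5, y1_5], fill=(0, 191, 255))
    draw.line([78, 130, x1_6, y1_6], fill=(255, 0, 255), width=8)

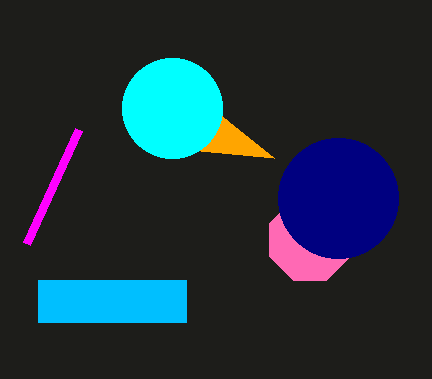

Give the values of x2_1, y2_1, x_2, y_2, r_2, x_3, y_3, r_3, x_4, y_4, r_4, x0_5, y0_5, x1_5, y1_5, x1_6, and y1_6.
x2_1 = 274; y2_1 = 158; x_2 = 310; y_2 = 240; r_2 = 44; x_3 = 172; y_3 = 108; r_3 = 50; x_4 = 338; y_4 = 198; r_4 = 60; x0_5 = 38; y0_5 = 280; x1_5 = 186; y1_5 = 322; x1_6 = 26; y1_6 = 244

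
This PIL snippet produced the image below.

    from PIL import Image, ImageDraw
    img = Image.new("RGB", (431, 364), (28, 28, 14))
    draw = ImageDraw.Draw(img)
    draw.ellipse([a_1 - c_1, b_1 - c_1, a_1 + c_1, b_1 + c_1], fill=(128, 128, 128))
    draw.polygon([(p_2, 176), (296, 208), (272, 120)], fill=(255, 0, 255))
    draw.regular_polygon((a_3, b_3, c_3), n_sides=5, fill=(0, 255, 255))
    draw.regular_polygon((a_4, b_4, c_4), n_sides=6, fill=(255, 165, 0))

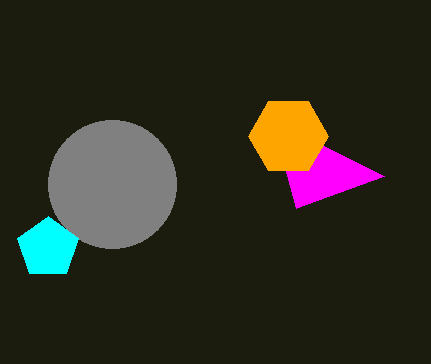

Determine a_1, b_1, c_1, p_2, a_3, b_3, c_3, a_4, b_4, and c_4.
a_1 = 112
b_1 = 184
c_1 = 64
p_2 = 384
a_3 = 48
b_3 = 248
c_3 = 32
a_4 = 288
b_4 = 136
c_4 = 40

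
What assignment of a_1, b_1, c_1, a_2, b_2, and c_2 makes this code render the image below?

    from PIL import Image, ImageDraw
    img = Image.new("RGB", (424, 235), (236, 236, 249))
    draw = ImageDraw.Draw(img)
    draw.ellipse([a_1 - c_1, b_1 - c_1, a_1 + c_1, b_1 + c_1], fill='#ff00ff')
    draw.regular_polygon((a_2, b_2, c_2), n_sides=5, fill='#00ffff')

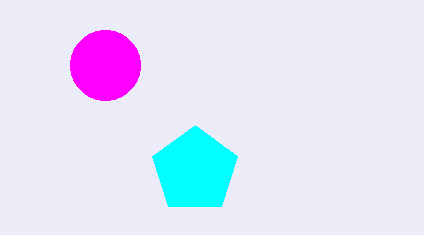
a_1 = 105; b_1 = 65; c_1 = 35; a_2 = 195; b_2 = 170; c_2 = 45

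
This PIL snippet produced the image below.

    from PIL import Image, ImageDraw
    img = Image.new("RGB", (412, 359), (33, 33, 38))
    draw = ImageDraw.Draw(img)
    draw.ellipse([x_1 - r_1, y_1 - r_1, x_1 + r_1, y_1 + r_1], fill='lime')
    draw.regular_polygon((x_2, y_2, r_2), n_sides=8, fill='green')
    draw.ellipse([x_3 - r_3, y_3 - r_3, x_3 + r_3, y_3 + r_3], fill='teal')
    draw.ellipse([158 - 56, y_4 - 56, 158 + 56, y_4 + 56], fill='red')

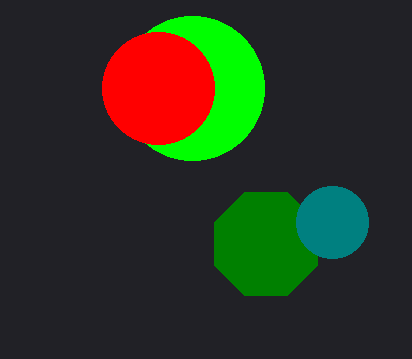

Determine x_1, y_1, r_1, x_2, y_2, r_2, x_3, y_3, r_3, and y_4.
x_1 = 192; y_1 = 88; r_1 = 72; x_2 = 266; y_2 = 244; r_2 = 56; x_3 = 332; y_3 = 222; r_3 = 36; y_4 = 88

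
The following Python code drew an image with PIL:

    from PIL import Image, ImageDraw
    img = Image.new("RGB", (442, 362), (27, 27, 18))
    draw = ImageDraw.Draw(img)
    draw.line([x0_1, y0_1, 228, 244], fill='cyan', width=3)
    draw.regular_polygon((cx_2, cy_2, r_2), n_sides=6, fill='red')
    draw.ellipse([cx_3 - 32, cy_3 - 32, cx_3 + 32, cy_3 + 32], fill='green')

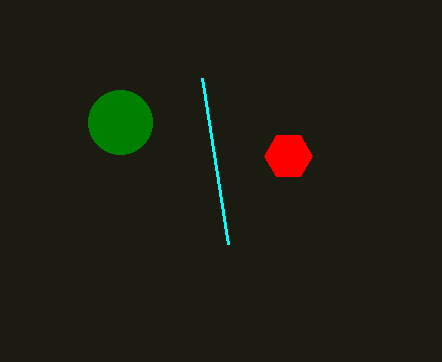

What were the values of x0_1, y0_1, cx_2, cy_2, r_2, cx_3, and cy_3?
x0_1 = 202, y0_1 = 78, cx_2 = 288, cy_2 = 156, r_2 = 24, cx_3 = 120, cy_3 = 122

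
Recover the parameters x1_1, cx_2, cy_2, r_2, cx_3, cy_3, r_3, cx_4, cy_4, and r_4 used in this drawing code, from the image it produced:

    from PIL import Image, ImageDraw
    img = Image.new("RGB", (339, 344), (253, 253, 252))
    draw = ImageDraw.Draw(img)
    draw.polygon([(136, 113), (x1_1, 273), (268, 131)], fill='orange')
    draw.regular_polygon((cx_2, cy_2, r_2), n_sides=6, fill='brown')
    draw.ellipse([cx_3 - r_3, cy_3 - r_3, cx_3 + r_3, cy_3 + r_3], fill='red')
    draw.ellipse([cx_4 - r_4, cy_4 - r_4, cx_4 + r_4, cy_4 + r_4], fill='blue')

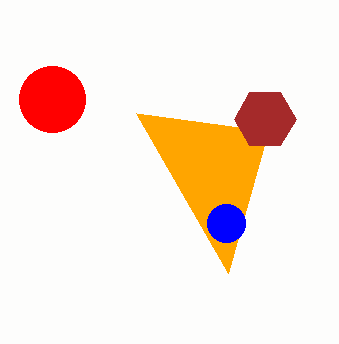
x1_1 = 228, cx_2 = 265, cy_2 = 119, r_2 = 31, cx_3 = 52, cy_3 = 99, r_3 = 33, cx_4 = 226, cy_4 = 223, r_4 = 19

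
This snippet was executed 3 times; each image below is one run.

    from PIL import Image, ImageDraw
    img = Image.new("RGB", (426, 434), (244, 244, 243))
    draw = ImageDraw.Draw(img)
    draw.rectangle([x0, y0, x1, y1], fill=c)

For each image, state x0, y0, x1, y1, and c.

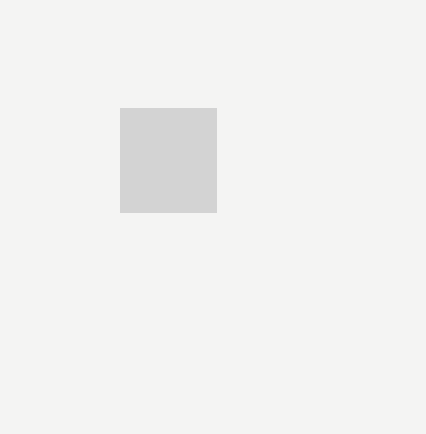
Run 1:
x0 = 120; y0 = 108; x1 = 216; y1 = 212; c = 'lightgray'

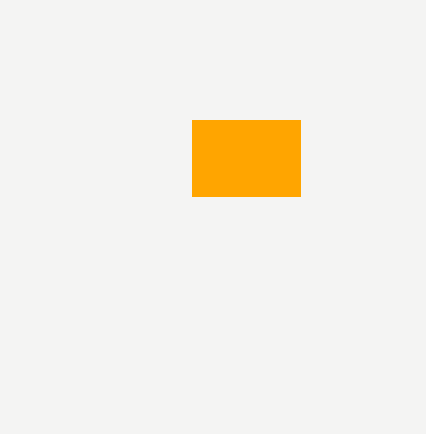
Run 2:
x0 = 192
y0 = 120
x1 = 300
y1 = 196
c = 'orange'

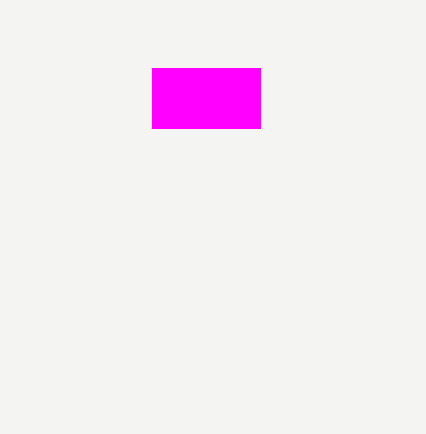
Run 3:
x0 = 152, y0 = 68, x1 = 260, y1 = 128, c = 'magenta'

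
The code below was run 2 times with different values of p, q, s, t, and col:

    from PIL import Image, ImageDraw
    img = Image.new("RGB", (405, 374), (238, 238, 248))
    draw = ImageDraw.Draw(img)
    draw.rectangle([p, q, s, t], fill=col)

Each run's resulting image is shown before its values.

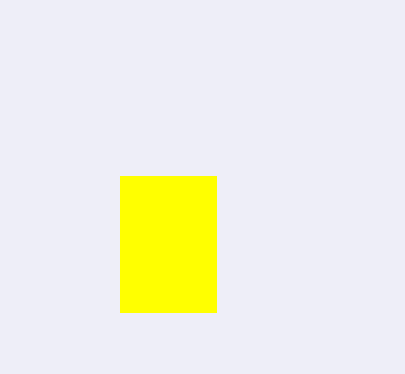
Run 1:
p = 120
q = 176
s = 216
t = 312
col = 'yellow'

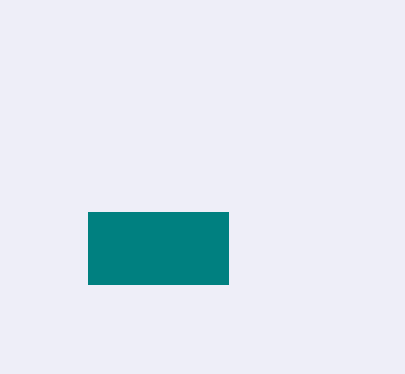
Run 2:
p = 88; q = 212; s = 228; t = 284; col = 'teal'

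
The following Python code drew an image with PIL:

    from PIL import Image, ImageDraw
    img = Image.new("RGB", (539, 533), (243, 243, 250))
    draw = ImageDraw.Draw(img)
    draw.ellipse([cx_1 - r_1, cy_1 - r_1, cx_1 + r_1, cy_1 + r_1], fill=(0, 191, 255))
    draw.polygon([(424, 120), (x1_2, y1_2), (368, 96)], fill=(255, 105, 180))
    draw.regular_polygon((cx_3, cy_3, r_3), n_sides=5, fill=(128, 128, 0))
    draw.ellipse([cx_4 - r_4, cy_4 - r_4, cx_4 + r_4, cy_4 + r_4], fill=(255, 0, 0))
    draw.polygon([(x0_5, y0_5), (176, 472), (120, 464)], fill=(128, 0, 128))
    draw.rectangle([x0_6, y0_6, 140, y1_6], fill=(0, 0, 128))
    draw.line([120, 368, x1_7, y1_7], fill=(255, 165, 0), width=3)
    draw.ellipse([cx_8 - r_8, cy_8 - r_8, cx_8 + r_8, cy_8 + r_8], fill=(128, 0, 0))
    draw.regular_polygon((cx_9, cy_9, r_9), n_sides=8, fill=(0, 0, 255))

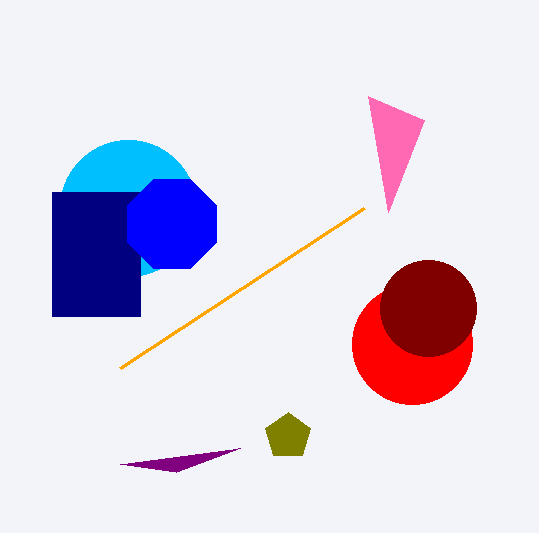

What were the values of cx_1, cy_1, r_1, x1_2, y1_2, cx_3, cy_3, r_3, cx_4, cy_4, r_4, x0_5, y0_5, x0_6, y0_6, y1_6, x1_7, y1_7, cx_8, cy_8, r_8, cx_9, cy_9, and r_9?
cx_1 = 128; cy_1 = 208; r_1 = 68; x1_2 = 388; y1_2 = 212; cx_3 = 288; cy_3 = 436; r_3 = 24; cx_4 = 412; cy_4 = 344; r_4 = 60; x0_5 = 240; y0_5 = 448; x0_6 = 52; y0_6 = 192; y1_6 = 316; x1_7 = 364; y1_7 = 208; cx_8 = 428; cy_8 = 308; r_8 = 48; cx_9 = 172; cy_9 = 224; r_9 = 48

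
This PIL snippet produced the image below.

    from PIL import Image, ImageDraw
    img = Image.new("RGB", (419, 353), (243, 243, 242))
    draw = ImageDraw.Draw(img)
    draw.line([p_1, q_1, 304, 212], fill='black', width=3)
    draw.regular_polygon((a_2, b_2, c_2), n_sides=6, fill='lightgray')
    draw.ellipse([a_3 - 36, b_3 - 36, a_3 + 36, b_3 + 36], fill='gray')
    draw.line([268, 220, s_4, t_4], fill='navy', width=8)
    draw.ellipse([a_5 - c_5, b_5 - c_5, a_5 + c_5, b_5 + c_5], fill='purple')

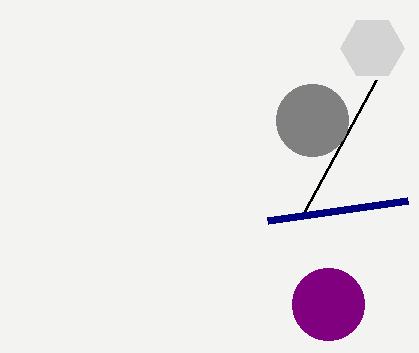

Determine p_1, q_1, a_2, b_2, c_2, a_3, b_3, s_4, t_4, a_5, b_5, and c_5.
p_1 = 376; q_1 = 80; a_2 = 372; b_2 = 48; c_2 = 32; a_3 = 312; b_3 = 120; s_4 = 408; t_4 = 200; a_5 = 328; b_5 = 304; c_5 = 36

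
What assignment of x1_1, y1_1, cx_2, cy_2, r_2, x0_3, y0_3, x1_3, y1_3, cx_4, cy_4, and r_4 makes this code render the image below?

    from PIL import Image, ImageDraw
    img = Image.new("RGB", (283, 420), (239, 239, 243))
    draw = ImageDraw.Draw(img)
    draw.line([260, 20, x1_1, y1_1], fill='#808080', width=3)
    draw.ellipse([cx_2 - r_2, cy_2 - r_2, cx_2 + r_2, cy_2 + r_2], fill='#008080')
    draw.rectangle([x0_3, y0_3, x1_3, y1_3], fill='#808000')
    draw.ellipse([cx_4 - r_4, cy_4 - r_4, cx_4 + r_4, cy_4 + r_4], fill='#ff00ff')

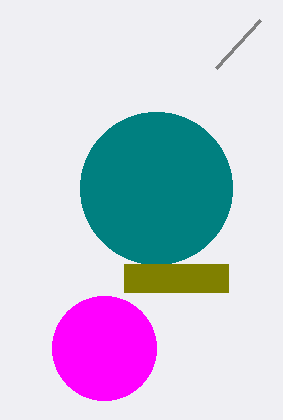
x1_1 = 216, y1_1 = 68, cx_2 = 156, cy_2 = 188, r_2 = 76, x0_3 = 124, y0_3 = 264, x1_3 = 228, y1_3 = 292, cx_4 = 104, cy_4 = 348, r_4 = 52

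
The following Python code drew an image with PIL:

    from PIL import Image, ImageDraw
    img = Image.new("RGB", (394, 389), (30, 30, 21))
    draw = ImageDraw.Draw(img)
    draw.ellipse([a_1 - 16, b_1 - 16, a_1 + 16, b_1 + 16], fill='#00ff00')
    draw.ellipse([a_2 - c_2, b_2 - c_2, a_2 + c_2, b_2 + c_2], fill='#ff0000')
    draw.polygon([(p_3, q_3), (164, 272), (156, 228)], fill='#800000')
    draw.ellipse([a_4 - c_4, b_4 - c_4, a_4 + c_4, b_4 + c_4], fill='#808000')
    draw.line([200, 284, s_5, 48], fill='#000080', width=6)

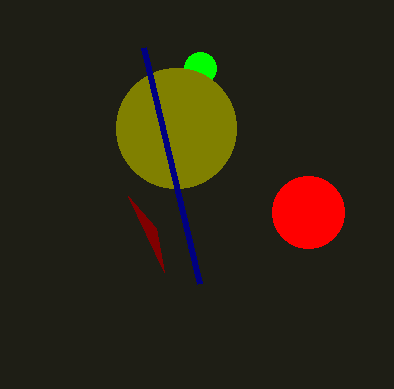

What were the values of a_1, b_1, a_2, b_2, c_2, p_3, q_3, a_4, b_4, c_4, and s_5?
a_1 = 200
b_1 = 68
a_2 = 308
b_2 = 212
c_2 = 36
p_3 = 128
q_3 = 196
a_4 = 176
b_4 = 128
c_4 = 60
s_5 = 144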